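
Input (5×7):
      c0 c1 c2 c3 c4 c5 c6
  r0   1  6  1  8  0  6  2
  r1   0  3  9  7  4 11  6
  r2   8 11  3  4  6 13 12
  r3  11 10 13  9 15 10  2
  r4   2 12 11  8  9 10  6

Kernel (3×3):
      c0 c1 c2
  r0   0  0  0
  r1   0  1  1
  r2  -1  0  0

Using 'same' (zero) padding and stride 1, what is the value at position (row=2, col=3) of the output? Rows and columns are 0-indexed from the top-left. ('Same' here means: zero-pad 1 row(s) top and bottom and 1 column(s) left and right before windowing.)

-3

The receptive field on the zero-padded input at this output position is [9 7 4 / 3 4 6 / 13 9 15]. Elementwise product with the kernel and sum: 4·1 + 6·1 + 13·-1.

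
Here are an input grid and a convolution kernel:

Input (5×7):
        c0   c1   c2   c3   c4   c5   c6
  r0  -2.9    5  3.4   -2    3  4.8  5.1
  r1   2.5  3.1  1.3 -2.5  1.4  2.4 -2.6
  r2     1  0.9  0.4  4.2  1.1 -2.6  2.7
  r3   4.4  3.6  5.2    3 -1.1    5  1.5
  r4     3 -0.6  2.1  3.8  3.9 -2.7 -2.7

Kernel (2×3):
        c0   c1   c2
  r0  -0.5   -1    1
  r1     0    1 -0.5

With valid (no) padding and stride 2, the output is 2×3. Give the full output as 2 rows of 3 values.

2.3 0.1 2.5
0 0.25 9

Output[0,0]: The receptive field on the input at this output position is [-2.9 5 3.4 / 2.5 3.1 1.3]. Elementwise product with the kernel and sum: -2.9·-0.5 + 5·-1 + 3.4·1 + 3.1·1 + 1.3·-0.5.
Output[0,1]: The receptive field on the input at this output position is [3.4 -2 3 / 1.3 -2.5 1.4]. Elementwise product with the kernel and sum: 3.4·-0.5 + -2·-1 + 3·1 + -2.5·1 + 1.4·-0.5.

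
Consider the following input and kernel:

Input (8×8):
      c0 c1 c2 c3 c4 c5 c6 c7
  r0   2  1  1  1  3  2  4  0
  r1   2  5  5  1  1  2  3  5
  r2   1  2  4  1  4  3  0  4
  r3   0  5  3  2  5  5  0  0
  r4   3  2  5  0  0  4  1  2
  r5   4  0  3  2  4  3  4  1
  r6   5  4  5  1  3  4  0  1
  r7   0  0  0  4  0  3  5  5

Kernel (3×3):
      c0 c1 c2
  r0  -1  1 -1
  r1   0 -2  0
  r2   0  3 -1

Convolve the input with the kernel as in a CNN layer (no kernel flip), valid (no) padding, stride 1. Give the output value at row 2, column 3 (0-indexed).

The receptive field on the input at this output position is [1 4 3 / 2 5 5 / 0 0 4]. Elementwise product with the kernel and sum: 1·-1 + 4·1 + 3·-1 + 5·-2 + 0·3 + 4·-1.

-14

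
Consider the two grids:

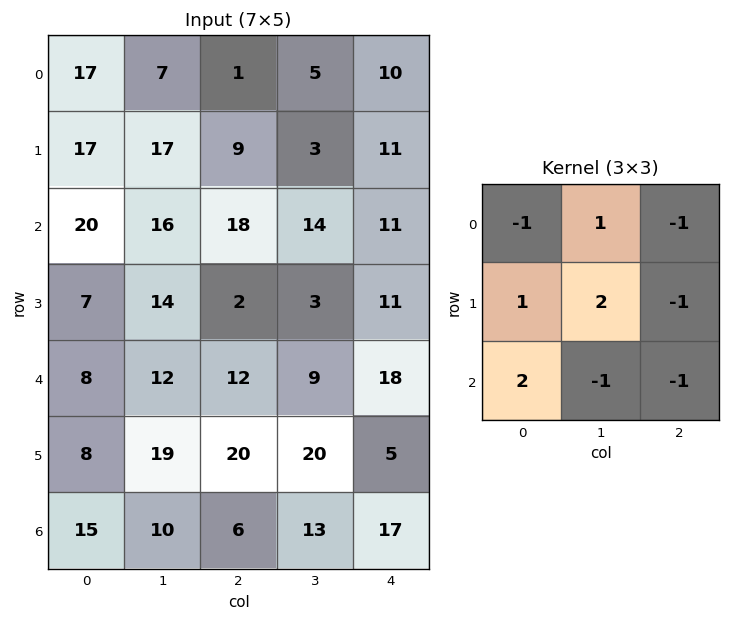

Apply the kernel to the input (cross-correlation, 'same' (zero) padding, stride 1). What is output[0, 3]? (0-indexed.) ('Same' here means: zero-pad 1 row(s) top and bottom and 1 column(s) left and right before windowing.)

5

The receptive field on the zero-padded input at this output position is [0 0 0 / 1 5 10 / 9 3 11]. Elementwise product with the kernel and sum: 0·-1 + 0·1 + 0·-1 + 1·1 + 5·2 + 10·-1 + 9·2 + 3·-1 + 11·-1.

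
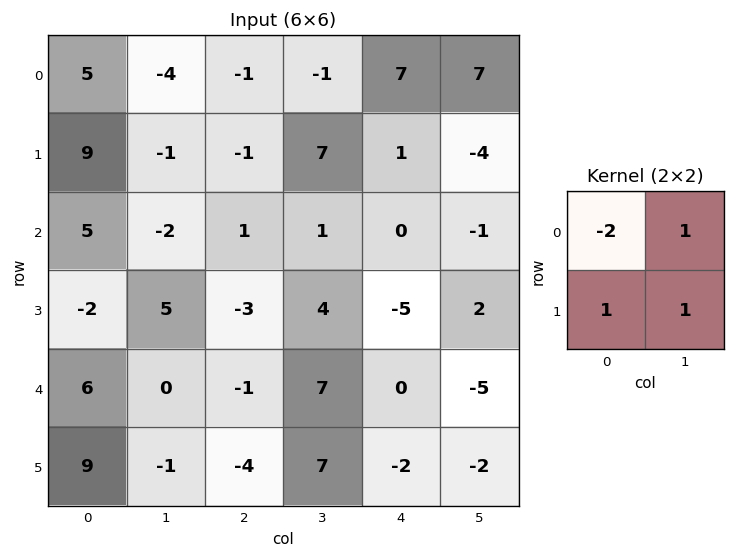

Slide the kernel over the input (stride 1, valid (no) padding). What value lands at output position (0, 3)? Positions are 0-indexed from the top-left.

The receptive field on the input at this output position is [-1 7 / 7 1]. Elementwise product with the kernel and sum: -1·-2 + 7·1 + 7·1 + 1·1.

17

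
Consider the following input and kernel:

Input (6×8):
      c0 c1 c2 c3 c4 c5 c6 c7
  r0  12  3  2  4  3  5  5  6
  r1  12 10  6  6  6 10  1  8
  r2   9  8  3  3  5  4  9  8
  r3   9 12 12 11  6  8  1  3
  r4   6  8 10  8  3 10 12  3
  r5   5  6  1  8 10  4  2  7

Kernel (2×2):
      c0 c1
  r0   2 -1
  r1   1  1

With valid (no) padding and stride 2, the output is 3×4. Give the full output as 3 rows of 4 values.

43 12 17 13
31 26 20 14
15 21 10 30

Output[0,0]: The receptive field on the input at this output position is [12 3 / 12 10]. Elementwise product with the kernel and sum: 12·2 + 3·-1 + 12·1 + 10·1.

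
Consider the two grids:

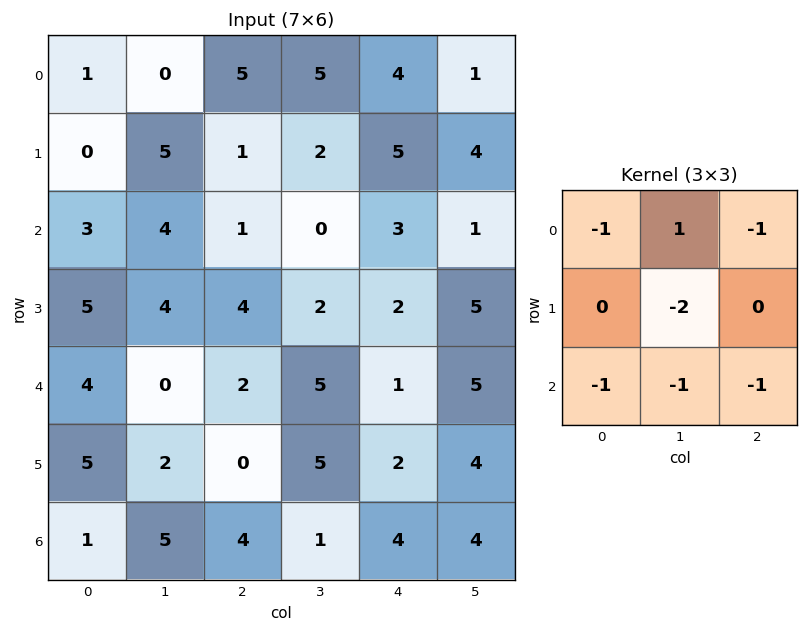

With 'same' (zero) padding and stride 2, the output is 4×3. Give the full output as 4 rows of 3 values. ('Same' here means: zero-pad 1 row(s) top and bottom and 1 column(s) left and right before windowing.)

Output[0,0]: The receptive field on the zero-padded input at this output position is [0 0 0 / 0 1 0 / 0 0 5]. Elementwise product with the kernel and sum: 0·-1 + 0·1 + 0·-1 + 1·-2 + 0·-1 + 0·-1 + 5·-1.
Output[0,1]: The receptive field on the zero-padded input at this output position is [0 0 0 / 0 5 5 / 5 1 2]. Elementwise product with the kernel and sum: 0·-1 + 0·1 + 0·-1 + 5·-2 + 5·-1 + 1·-1 + 2·-1.

-7 -18 -19
-20 -18 -16
-14 -13 -18
1 -15 -15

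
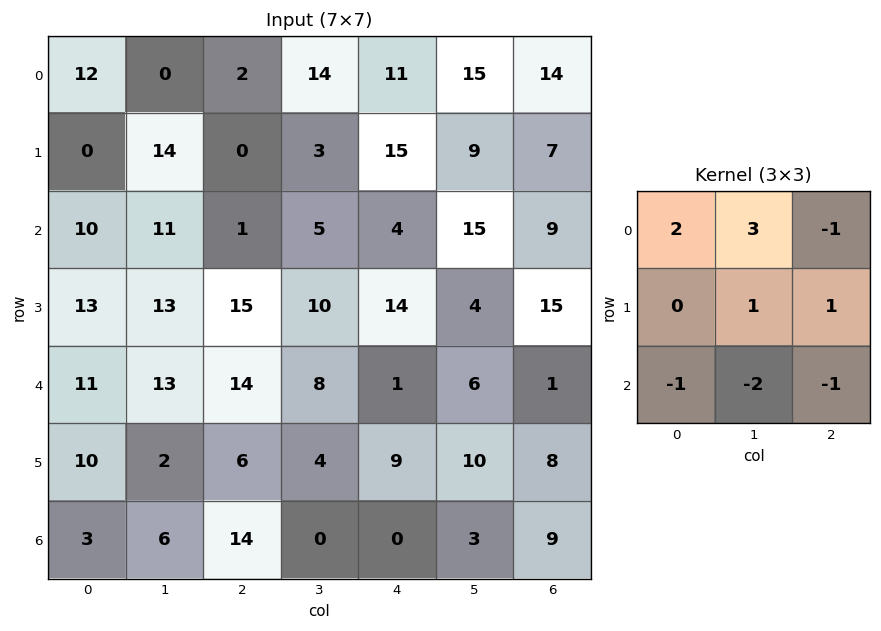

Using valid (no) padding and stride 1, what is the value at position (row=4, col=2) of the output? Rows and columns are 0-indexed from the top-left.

The receptive field on the input at this output position is [14 8 1 / 6 4 9 / 14 0 0]. Elementwise product with the kernel and sum: 14·2 + 8·3 + 1·-1 + 4·1 + 9·1 + 14·-1 + 0·-2 + 0·-1.

50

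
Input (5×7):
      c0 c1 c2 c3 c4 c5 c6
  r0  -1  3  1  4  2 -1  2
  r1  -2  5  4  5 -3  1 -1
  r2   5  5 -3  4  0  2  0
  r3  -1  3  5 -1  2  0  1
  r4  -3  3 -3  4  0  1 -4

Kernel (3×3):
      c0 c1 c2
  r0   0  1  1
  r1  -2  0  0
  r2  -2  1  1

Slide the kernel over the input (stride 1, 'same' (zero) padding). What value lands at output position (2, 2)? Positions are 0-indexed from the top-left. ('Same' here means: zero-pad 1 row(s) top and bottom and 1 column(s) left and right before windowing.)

-3

The receptive field on the zero-padded input at this output position is [5 4 5 / 5 -3 4 / 3 5 -1]. Elementwise product with the kernel and sum: 4·1 + 5·1 + 5·-2 + 3·-2 + 5·1 + -1·1.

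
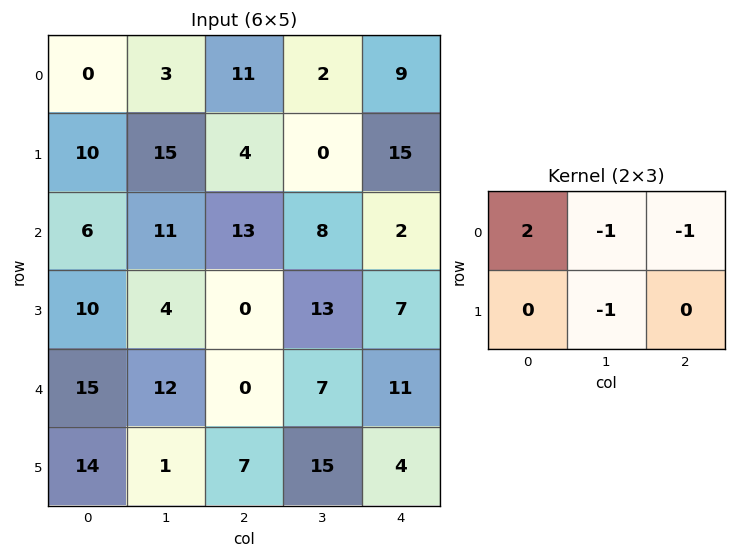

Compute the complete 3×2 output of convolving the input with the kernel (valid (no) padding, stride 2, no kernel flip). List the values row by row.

-29 11
-16 3
17 -33

Output[0,0]: The receptive field on the input at this output position is [0 3 11 / 10 15 4]. Elementwise product with the kernel and sum: 0·2 + 3·-1 + 11·-1 + 15·-1.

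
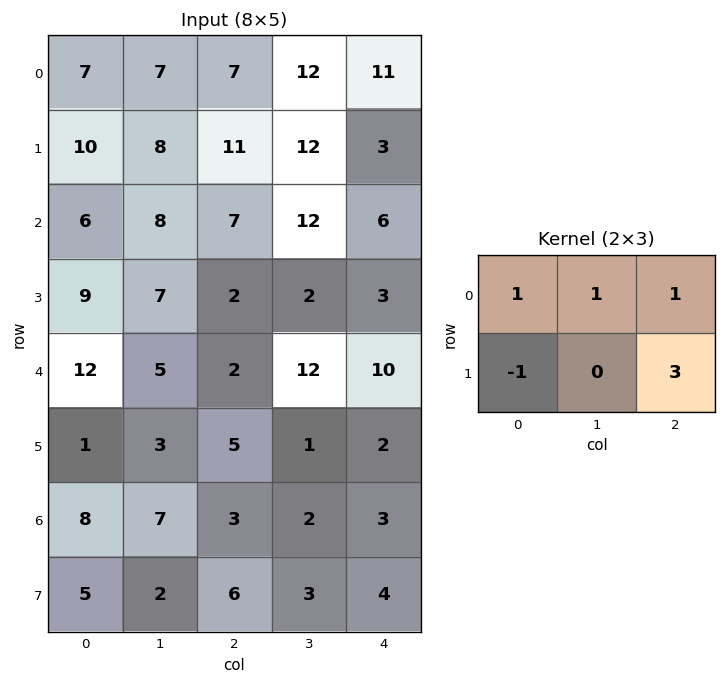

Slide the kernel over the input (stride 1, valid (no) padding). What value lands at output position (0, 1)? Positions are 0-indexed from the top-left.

54

The receptive field on the input at this output position is [7 7 12 / 8 11 12]. Elementwise product with the kernel and sum: 7·1 + 7·1 + 12·1 + 8·-1 + 12·3.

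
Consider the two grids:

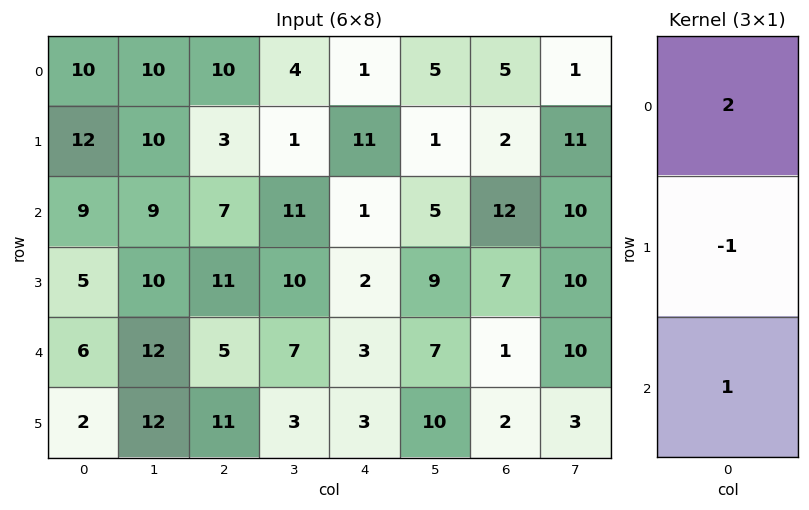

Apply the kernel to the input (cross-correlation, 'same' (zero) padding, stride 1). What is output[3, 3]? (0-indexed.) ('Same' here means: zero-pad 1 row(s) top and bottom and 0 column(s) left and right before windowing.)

The receptive field on the zero-padded input at this output position is [11 / 10 / 7]. Elementwise product with the kernel and sum: 11·2 + 10·-1 + 7·1.

19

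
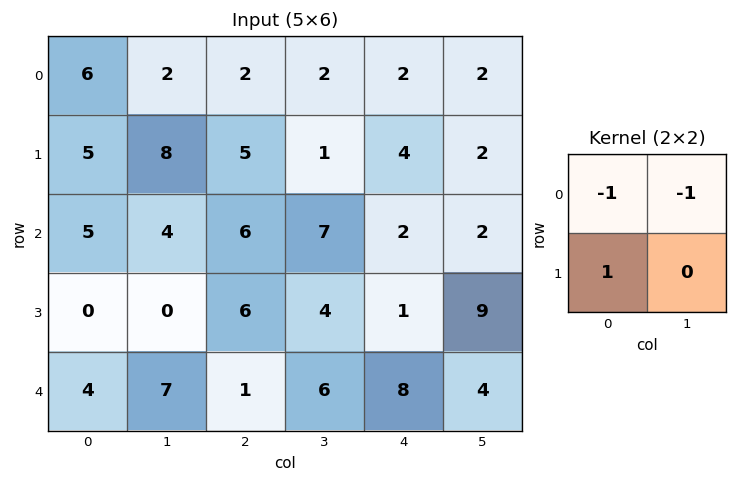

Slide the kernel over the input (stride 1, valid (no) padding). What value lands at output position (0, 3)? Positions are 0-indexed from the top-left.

-3

The receptive field on the input at this output position is [2 2 / 1 4]. Elementwise product with the kernel and sum: 2·-1 + 2·-1 + 1·1.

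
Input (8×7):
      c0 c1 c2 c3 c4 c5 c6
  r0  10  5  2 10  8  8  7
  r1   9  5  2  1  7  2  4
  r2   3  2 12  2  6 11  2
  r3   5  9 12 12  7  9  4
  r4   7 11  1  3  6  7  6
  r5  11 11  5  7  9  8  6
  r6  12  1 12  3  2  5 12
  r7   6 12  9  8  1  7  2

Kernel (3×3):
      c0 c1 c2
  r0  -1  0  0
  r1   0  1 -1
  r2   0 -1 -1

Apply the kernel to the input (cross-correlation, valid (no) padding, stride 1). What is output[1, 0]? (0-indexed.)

-40

The receptive field on the input at this output position is [9 5 2 / 3 2 12 / 5 9 12]. Elementwise product with the kernel and sum: 9·-1 + 2·1 + 12·-1 + 9·-1 + 12·-1.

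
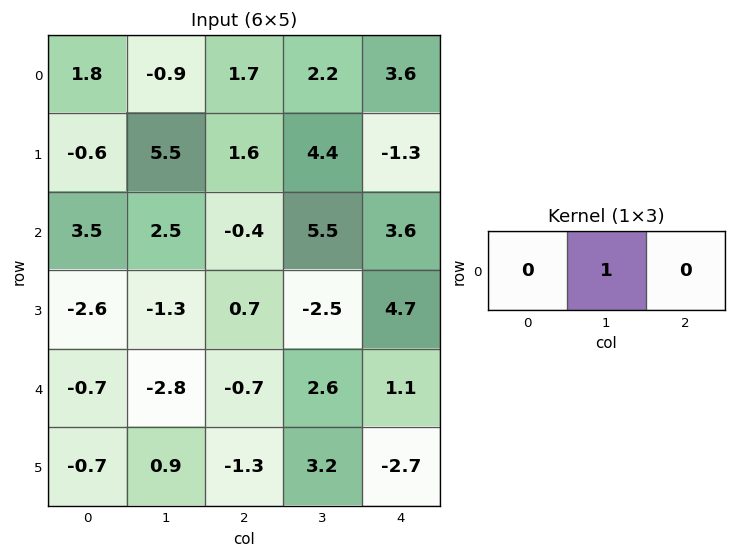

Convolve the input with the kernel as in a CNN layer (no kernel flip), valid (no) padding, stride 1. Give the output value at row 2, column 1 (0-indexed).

-0.4

The receptive field on the input at this output position is [2.5 -0.4 5.5]. Elementwise product with the kernel and sum: -0.4·1.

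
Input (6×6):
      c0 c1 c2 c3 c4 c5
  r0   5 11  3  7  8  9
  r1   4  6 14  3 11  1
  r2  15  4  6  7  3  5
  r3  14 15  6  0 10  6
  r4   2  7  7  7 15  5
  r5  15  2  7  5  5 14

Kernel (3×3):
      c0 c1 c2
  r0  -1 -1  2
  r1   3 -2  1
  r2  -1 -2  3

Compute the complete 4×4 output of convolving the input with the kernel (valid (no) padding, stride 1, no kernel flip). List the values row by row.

Output[0,0]: The receptive field on the input at this output position is [5 11 3 / 4 6 14 / 15 4 6]. Elementwise product with the kernel and sum: 5·-1 + 11·-1 + 3·2 + 4·3 + 6·-2 + 14·1 + 15·-1 + 4·-2 + 6·3.

-1 -2 42 -7
35 -34 36 6
16 37 45 -36
-16 -8 34 25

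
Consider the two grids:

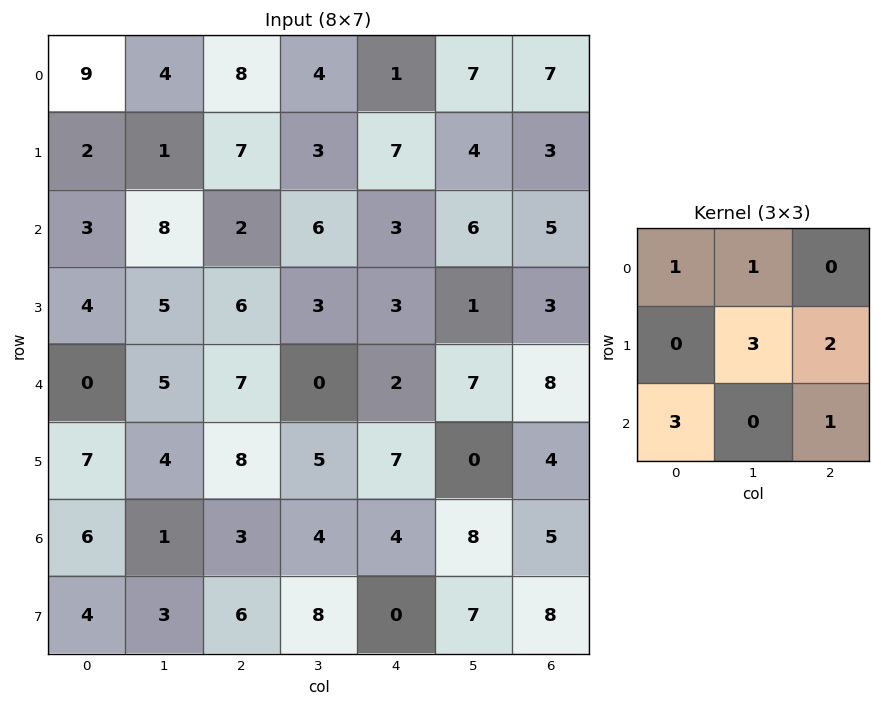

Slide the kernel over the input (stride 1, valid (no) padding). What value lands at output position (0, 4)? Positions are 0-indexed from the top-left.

The receptive field on the input at this output position is [1 7 7 / 7 4 3 / 3 6 5]. Elementwise product with the kernel and sum: 1·1 + 7·1 + 4·3 + 3·2 + 3·3 + 5·1.

40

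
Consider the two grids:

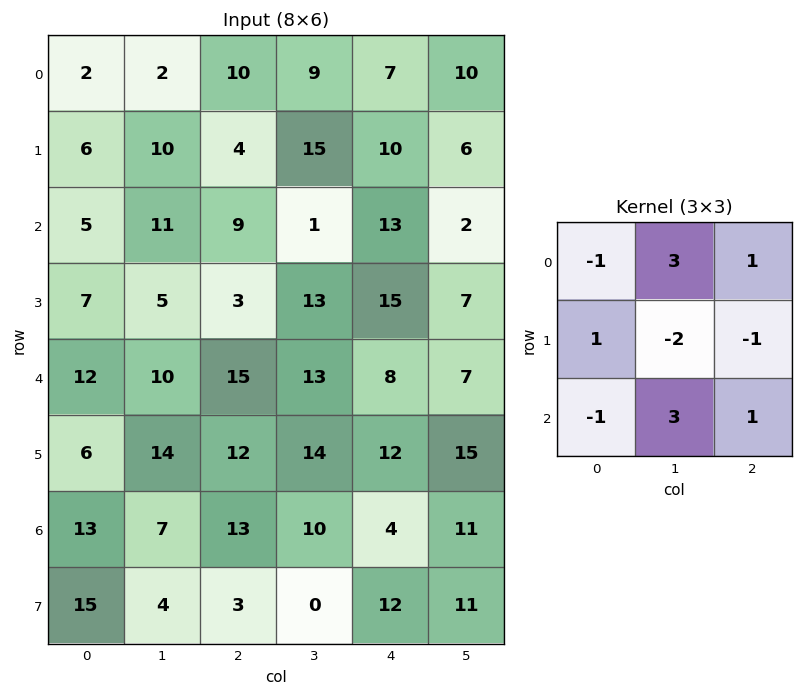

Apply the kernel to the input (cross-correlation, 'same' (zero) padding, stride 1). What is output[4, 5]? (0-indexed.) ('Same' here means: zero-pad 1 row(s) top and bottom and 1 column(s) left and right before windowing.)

33

The receptive field on the zero-padded input at this output position is [15 7 0 / 8 7 0 / 12 15 0]. Elementwise product with the kernel and sum: 15·-1 + 7·3 + 0·1 + 8·1 + 7·-2 + 0·-1 + 12·-1 + 15·3 + 0·1.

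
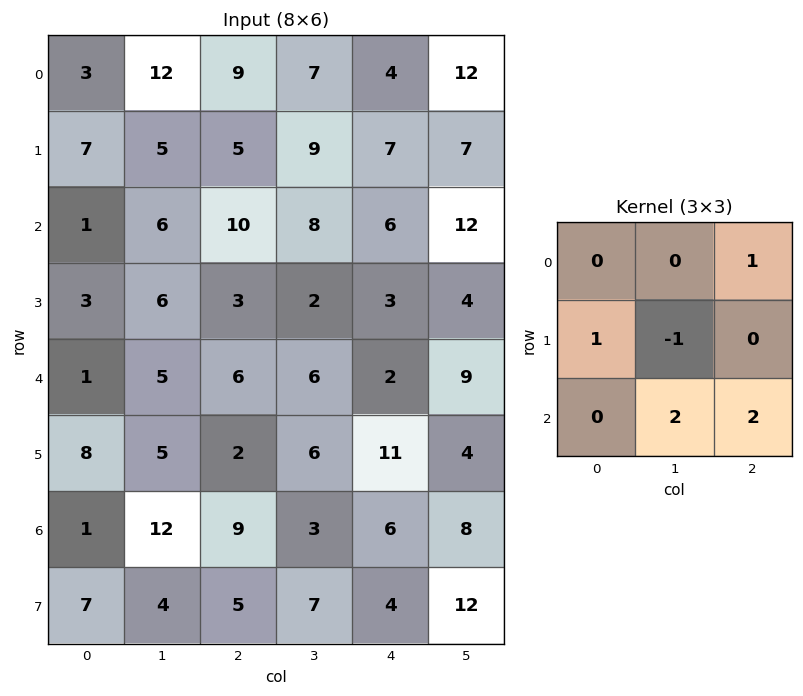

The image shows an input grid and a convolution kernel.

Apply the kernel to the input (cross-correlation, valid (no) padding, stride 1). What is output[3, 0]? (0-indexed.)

13

The receptive field on the input at this output position is [3 6 3 / 1 5 6 / 8 5 2]. Elementwise product with the kernel and sum: 3·1 + 1·1 + 5·-1 + 5·2 + 2·2.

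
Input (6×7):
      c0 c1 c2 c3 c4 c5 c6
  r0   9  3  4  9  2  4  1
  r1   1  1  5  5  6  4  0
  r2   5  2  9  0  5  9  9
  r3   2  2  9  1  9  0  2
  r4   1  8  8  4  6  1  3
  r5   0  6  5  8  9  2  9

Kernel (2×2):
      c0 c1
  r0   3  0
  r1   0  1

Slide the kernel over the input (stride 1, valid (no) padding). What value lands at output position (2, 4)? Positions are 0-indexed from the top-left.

15

The receptive field on the input at this output position is [5 9 / 9 0]. Elementwise product with the kernel and sum: 5·3 + 0·1.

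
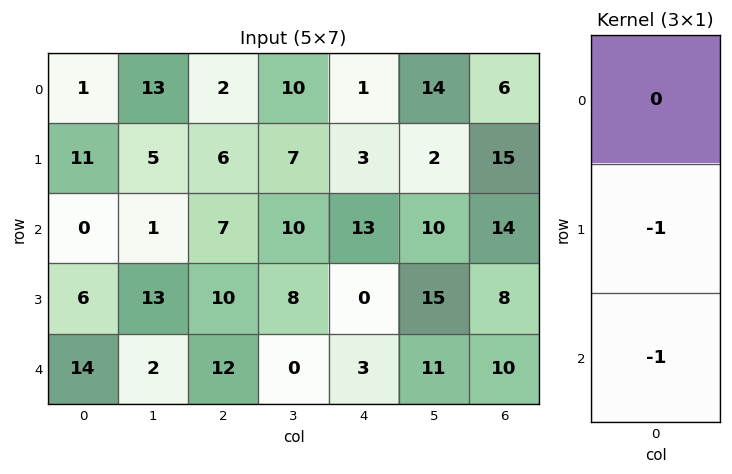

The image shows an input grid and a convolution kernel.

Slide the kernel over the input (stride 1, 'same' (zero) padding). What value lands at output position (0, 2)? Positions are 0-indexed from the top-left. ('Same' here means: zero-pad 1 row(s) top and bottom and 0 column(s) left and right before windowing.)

The receptive field on the zero-padded input at this output position is [0 / 2 / 6]. Elementwise product with the kernel and sum: 2·-1 + 6·-1.

-8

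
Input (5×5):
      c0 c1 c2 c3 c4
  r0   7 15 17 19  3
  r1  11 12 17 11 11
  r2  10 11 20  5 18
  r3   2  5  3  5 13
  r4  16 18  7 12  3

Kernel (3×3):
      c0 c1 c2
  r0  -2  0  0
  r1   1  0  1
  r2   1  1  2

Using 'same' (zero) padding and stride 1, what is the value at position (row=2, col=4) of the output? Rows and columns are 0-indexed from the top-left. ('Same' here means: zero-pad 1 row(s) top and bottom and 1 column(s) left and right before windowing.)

The receptive field on the zero-padded input at this output position is [11 11 0 / 5 18 0 / 5 13 0]. Elementwise product with the kernel and sum: 11·-2 + 5·1 + 0·1 + 5·1 + 13·1 + 0·2.

1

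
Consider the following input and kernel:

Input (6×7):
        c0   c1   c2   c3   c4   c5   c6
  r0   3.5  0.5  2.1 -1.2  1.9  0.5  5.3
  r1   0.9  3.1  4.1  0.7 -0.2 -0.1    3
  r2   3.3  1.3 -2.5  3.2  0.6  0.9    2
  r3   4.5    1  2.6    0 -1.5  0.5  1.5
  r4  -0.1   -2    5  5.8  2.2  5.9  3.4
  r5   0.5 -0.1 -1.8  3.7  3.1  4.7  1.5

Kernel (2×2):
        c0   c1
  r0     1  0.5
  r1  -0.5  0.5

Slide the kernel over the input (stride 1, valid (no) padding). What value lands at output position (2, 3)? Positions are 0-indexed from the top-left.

2.75

The receptive field on the input at this output position is [3.2 0.6 / 0 -1.5]. Elementwise product with the kernel and sum: 3.2·1 + 0.6·0.5 + 0·-0.5 + -1.5·0.5.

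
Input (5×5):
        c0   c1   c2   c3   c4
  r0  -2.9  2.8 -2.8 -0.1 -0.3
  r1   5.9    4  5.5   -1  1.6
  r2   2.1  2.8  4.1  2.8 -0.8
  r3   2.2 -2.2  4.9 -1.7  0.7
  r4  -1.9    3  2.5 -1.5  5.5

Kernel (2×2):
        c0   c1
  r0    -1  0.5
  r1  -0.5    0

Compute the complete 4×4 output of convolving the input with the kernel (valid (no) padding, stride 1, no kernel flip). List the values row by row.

Output[0,0]: The receptive field on the input at this output position is [-2.9 2.8 / 5.9 4]. Elementwise product with the kernel and sum: -2.9·-1 + 2.8·0.5 + 5.9·-0.5.

1.35 -6.2 0 0.45
-4.95 -2.65 -8.05 0.4
-1.8 0.35 -5.15 -2.35
-2.35 3.15 -7 2.8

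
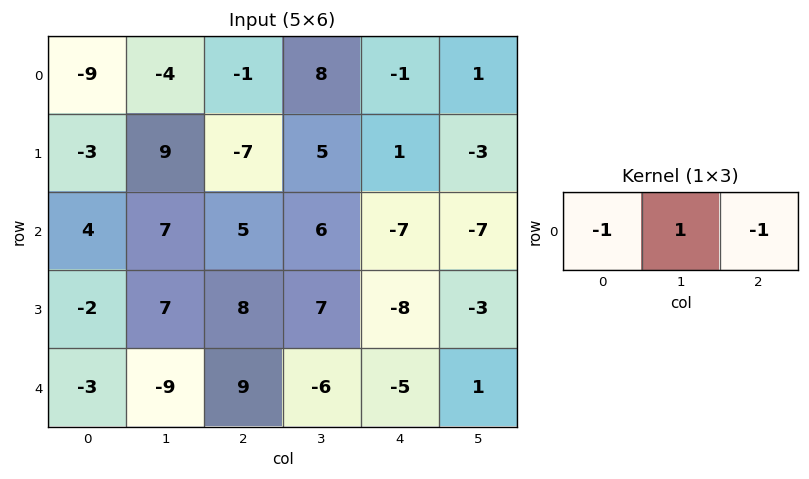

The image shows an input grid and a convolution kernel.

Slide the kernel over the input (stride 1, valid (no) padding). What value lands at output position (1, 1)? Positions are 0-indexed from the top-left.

The receptive field on the input at this output position is [9 -7 5]. Elementwise product with the kernel and sum: 9·-1 + -7·1 + 5·-1.

-21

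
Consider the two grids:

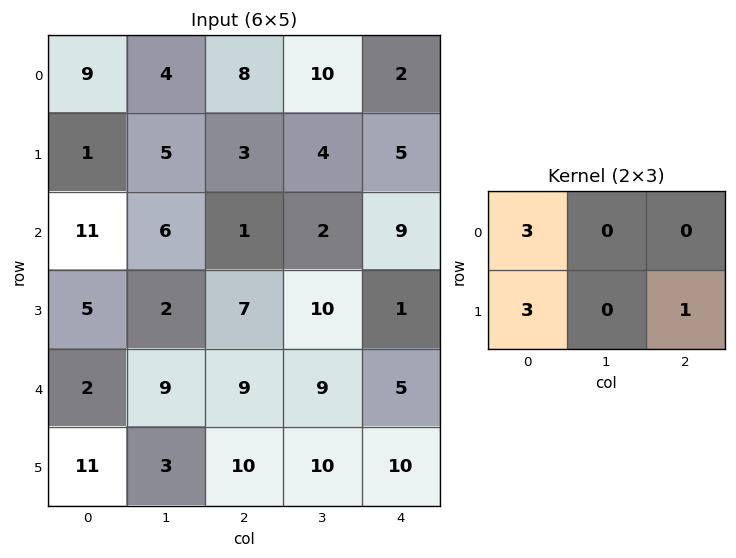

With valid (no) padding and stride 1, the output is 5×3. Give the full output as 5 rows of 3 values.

33 31 38
37 35 21
55 34 25
30 42 53
49 46 67

Output[0,0]: The receptive field on the input at this output position is [9 4 8 / 1 5 3]. Elementwise product with the kernel and sum: 9·3 + 1·3 + 3·1.
Output[0,1]: The receptive field on the input at this output position is [4 8 10 / 5 3 4]. Elementwise product with the kernel and sum: 4·3 + 5·3 + 4·1.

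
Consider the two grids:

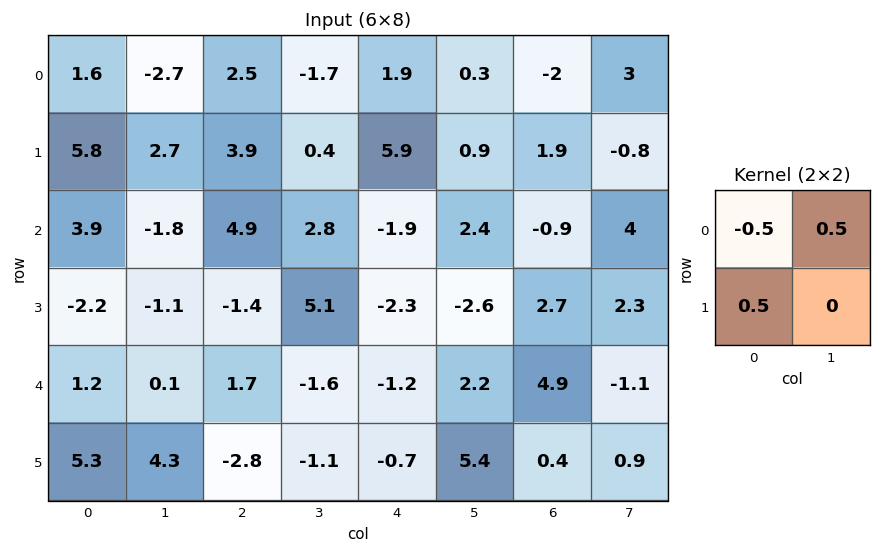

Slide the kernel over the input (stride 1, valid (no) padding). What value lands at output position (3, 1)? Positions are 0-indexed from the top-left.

-0.1

The receptive field on the input at this output position is [-1.1 -1.4 / 0.1 1.7]. Elementwise product with the kernel and sum: -1.1·-0.5 + -1.4·0.5 + 0.1·0.5.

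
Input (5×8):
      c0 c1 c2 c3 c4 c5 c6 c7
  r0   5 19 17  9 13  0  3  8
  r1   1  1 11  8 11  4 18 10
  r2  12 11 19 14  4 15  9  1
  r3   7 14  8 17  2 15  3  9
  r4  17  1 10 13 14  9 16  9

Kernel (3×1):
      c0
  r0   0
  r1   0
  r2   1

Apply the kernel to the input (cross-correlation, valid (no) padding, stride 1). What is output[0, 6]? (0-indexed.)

9

The receptive field on the input at this output position is [3 / 18 / 9]. Elementwise product with the kernel and sum: 9·1.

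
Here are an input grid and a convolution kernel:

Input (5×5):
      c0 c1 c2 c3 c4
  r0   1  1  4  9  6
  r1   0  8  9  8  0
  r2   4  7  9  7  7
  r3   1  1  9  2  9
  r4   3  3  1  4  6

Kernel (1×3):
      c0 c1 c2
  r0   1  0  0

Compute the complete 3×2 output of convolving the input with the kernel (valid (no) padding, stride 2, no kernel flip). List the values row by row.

Output[0,0]: The receptive field on the input at this output position is [1 1 4]. Elementwise product with the kernel and sum: 1·1.
Output[0,1]: The receptive field on the input at this output position is [4 9 6]. Elementwise product with the kernel and sum: 4·1.

1 4
4 9
3 1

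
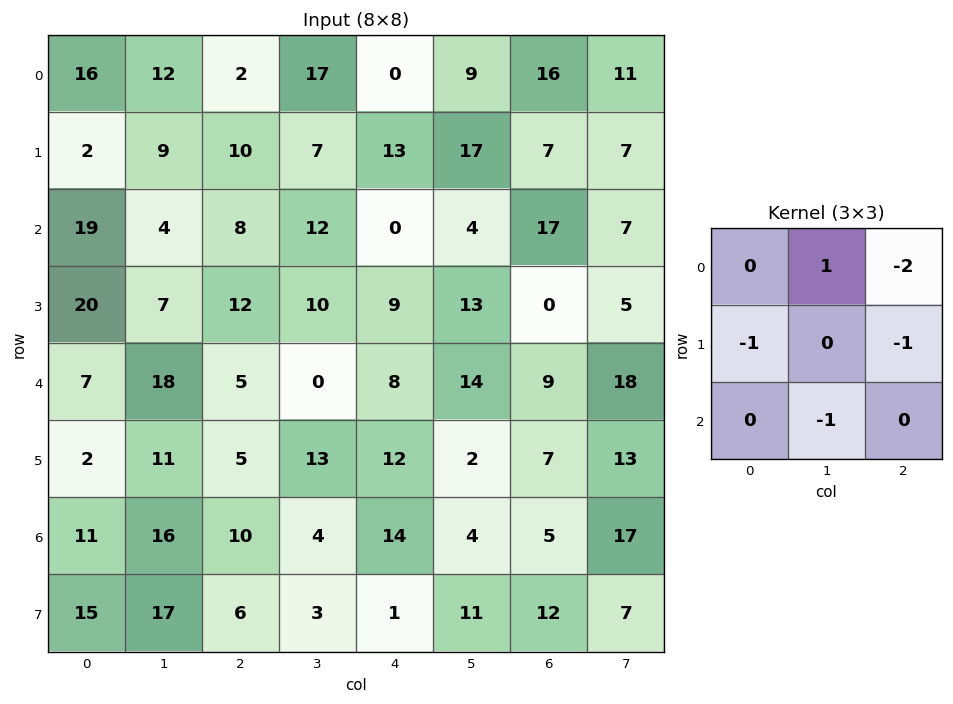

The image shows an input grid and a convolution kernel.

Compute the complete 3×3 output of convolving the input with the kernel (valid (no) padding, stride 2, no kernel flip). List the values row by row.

-8 -18 -47
-62 -9 -53
-15 -37 -27

Output[0,0]: The receptive field on the input at this output position is [16 12 2 / 2 9 10 / 19 4 8]. Elementwise product with the kernel and sum: 12·1 + 2·-2 + 2·-1 + 10·-1 + 4·-1.
Output[0,1]: The receptive field on the input at this output position is [2 17 0 / 10 7 13 / 8 12 0]. Elementwise product with the kernel and sum: 17·1 + 0·-2 + 10·-1 + 13·-1 + 12·-1.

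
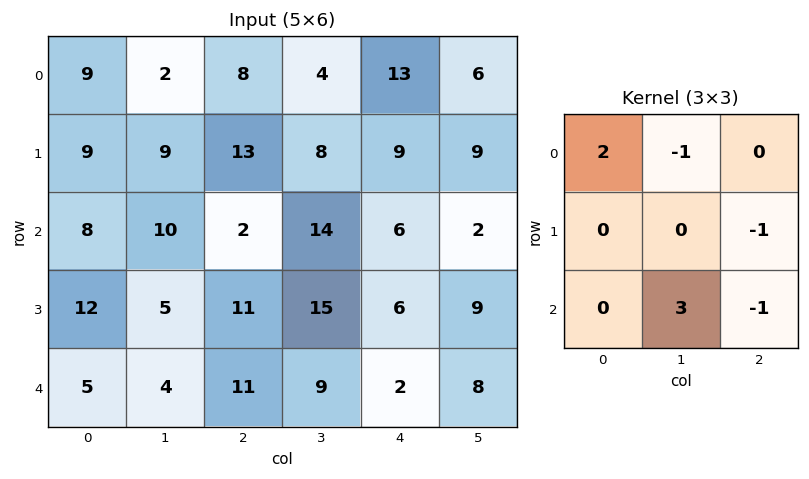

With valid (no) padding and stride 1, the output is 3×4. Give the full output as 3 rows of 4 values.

Output[0,0]: The receptive field on the input at this output position is [9 2 8 / 9 9 13 / 8 10 2]. Elementwise product with the kernel and sum: 9·2 + 2·-1 + 13·-1 + 10·3 + 2·-1.
Output[0,1]: The receptive field on the input at this output position is [2 8 4 / 9 13 8 / 10 2 14]. Elementwise product with the kernel and sum: 2·2 + 8·-1 + 8·-1 + 2·3 + 14·-1.

31 -20 39 2
11 9 51 14
-4 27 9 11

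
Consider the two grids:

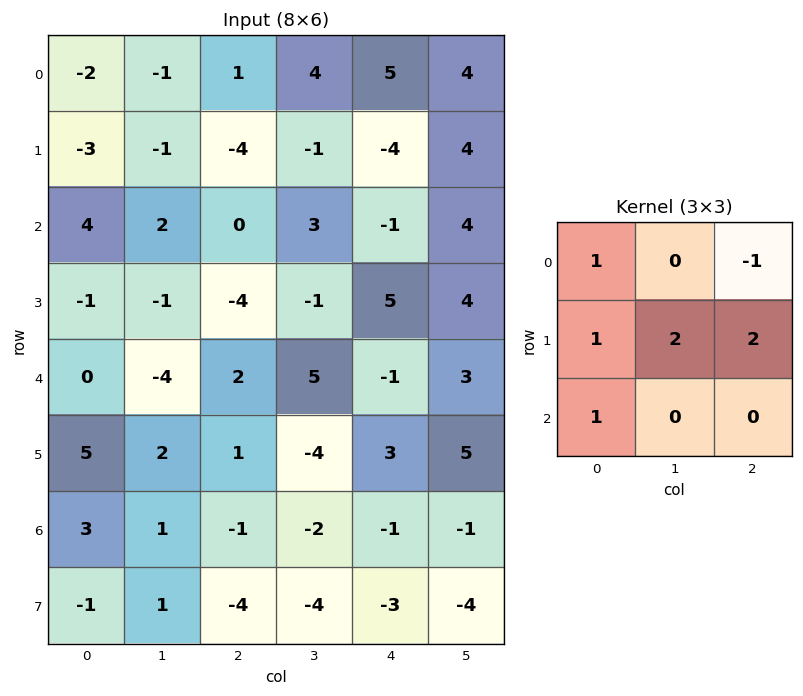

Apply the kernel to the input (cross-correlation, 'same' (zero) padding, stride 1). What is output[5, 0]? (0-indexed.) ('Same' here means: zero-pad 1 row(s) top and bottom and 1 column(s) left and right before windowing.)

18

The receptive field on the zero-padded input at this output position is [0 0 -4 / 0 5 2 / 0 3 1]. Elementwise product with the kernel and sum: 0·1 + -4·-1 + 0·1 + 5·2 + 2·2 + 0·1.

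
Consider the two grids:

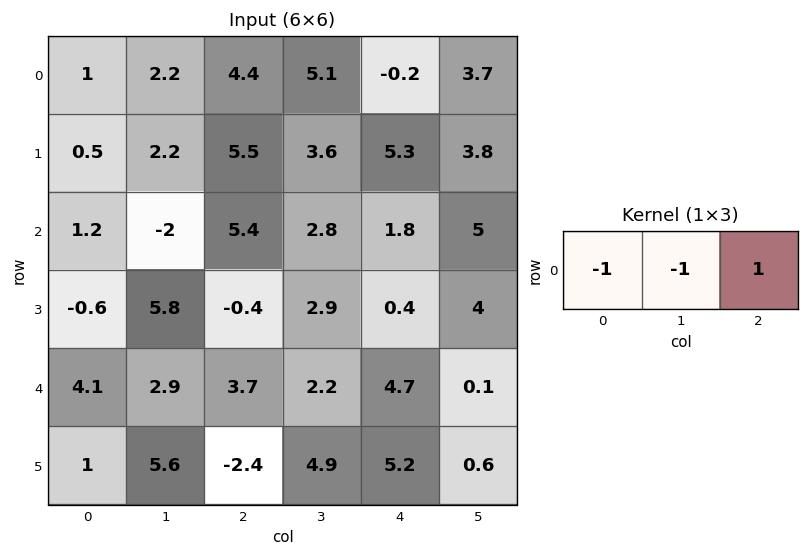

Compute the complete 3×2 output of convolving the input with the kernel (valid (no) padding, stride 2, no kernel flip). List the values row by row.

1.2 -9.7
6.2 -6.4
-3.3 -1.2

Output[0,0]: The receptive field on the input at this output position is [1 2.2 4.4]. Elementwise product with the kernel and sum: 1·-1 + 2.2·-1 + 4.4·1.
Output[0,1]: The receptive field on the input at this output position is [4.4 5.1 -0.2]. Elementwise product with the kernel and sum: 4.4·-1 + 5.1·-1 + -0.2·1.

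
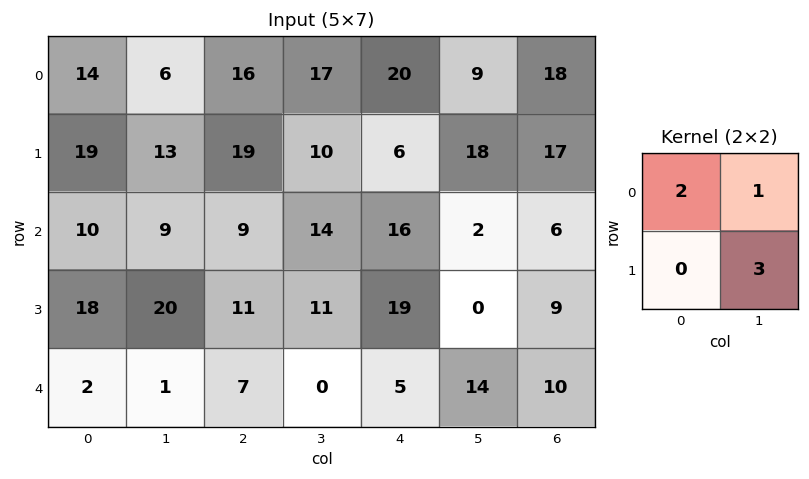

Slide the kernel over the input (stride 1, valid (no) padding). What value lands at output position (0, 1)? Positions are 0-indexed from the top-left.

85

The receptive field on the input at this output position is [6 16 / 13 19]. Elementwise product with the kernel and sum: 6·2 + 16·1 + 19·3.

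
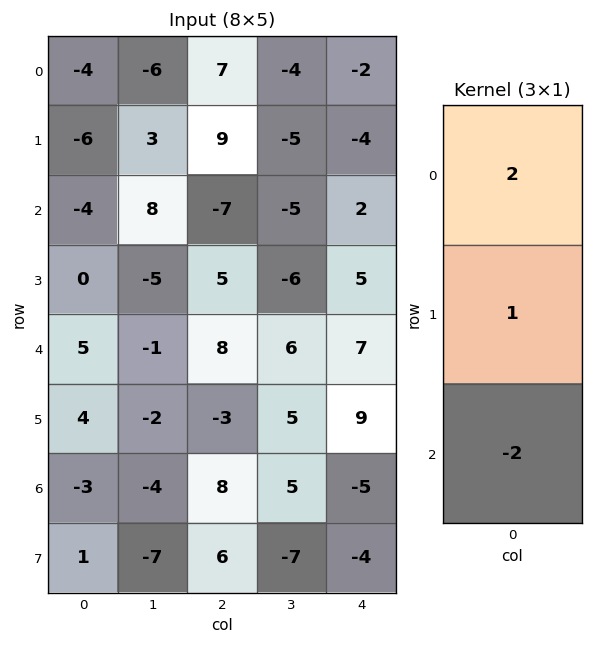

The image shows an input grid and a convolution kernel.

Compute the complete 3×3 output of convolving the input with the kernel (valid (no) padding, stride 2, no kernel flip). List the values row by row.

Output[0,0]: The receptive field on the input at this output position is [-4 / -6 / -4]. Elementwise product with the kernel and sum: -4·2 + -6·1 + -4·-2.
Output[0,1]: The receptive field on the input at this output position is [7 / 9 / -7]. Elementwise product with the kernel and sum: 7·2 + 9·1 + -7·-2.

-6 37 -12
-18 -25 -5
20 -3 33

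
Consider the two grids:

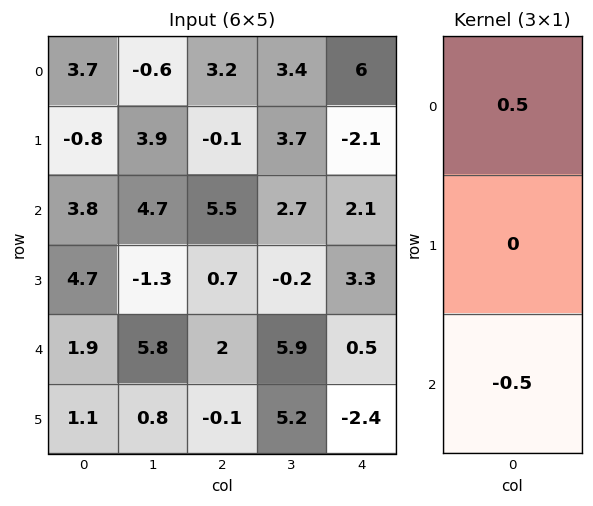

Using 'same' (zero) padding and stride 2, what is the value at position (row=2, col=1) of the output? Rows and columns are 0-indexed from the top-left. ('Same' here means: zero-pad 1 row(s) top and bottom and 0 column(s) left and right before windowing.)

The receptive field on the zero-padded input at this output position is [0.7 / 2 / -0.1]. Elementwise product with the kernel and sum: 0.7·0.5 + -0.1·-0.5.

0.4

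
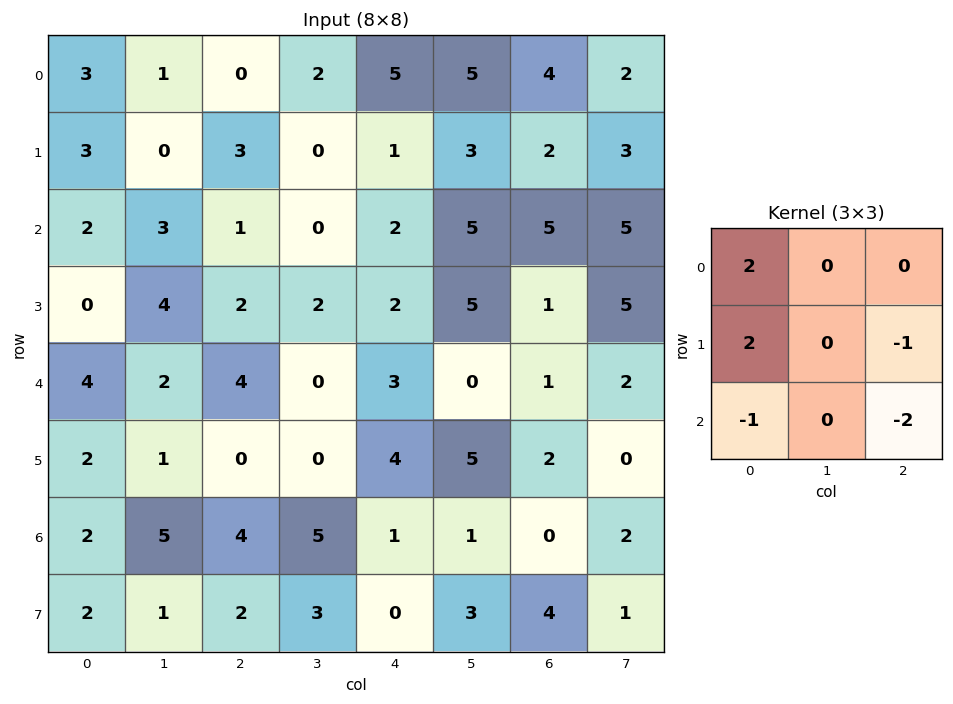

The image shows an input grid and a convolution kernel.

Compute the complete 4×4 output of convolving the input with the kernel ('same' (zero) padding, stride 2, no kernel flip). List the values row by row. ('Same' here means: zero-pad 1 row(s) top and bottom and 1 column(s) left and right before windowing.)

-1 0 -7 -1
-11 -2 -17 -4
-4 11 -6 3
-7 0 0 5

Output[0,0]: The receptive field on the zero-padded input at this output position is [0 0 0 / 0 3 1 / 0 3 0]. Elementwise product with the kernel and sum: 0·2 + 0·2 + 1·-1 + 0·-1 + 0·-2.
Output[0,1]: The receptive field on the zero-padded input at this output position is [0 0 0 / 1 0 2 / 0 3 0]. Elementwise product with the kernel and sum: 0·2 + 1·2 + 2·-1 + 0·-1 + 0·-2.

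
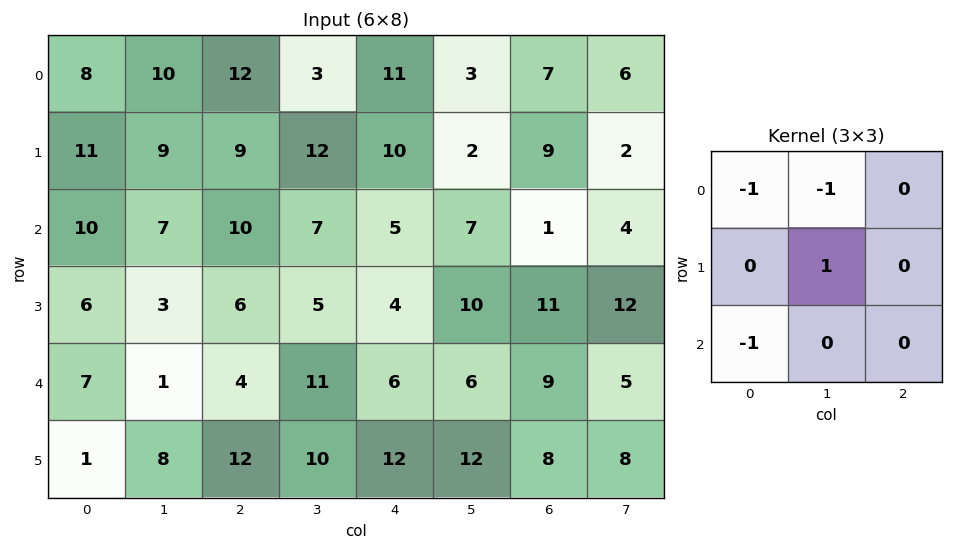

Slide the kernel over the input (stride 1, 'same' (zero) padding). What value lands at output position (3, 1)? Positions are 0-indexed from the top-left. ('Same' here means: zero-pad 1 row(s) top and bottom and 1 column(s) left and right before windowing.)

-21

The receptive field on the zero-padded input at this output position is [10 7 10 / 6 3 6 / 7 1 4]. Elementwise product with the kernel and sum: 10·-1 + 7·-1 + 3·1 + 7·-1.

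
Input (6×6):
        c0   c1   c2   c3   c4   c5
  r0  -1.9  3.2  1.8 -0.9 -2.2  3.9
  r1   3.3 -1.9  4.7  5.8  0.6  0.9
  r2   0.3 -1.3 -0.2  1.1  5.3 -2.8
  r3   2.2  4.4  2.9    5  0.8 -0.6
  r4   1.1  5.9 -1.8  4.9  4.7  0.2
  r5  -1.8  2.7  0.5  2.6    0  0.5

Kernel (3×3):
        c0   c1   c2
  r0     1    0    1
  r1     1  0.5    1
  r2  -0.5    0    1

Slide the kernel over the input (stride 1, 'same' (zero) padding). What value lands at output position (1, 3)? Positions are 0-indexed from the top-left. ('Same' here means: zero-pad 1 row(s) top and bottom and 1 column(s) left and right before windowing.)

13.2

The receptive field on the zero-padded input at this output position is [1.8 -0.9 -2.2 / 4.7 5.8 0.6 / -0.2 1.1 5.3]. Elementwise product with the kernel and sum: 1.8·1 + -2.2·1 + 4.7·1 + 5.8·0.5 + 0.6·1 + -0.2·-0.5 + 5.3·1.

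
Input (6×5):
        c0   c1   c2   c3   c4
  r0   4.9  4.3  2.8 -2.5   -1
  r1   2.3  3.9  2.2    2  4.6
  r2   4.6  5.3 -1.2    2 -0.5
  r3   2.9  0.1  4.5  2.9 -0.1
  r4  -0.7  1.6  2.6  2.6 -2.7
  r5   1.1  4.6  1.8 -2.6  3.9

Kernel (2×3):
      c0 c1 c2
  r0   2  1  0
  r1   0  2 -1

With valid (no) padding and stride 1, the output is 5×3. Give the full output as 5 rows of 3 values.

19.7 13.8 2.5
20.3 5.6 10.9
10.2 15.5 5.5
6.5 7.3 19.8
7.6 12 -1.3

Output[0,0]: The receptive field on the input at this output position is [4.9 4.3 2.8 / 2.3 3.9 2.2]. Elementwise product with the kernel and sum: 4.9·2 + 4.3·1 + 3.9·2 + 2.2·-1.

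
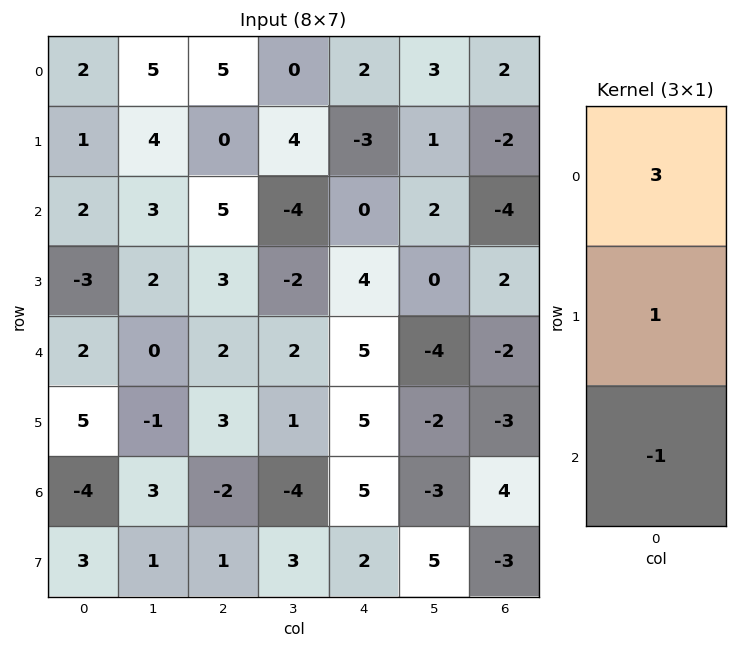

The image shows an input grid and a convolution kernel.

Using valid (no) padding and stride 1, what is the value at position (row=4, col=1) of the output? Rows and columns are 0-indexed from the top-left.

The receptive field on the input at this output position is [0 / -1 / 3]. Elementwise product with the kernel and sum: 0·3 + -1·1 + 3·-1.

-4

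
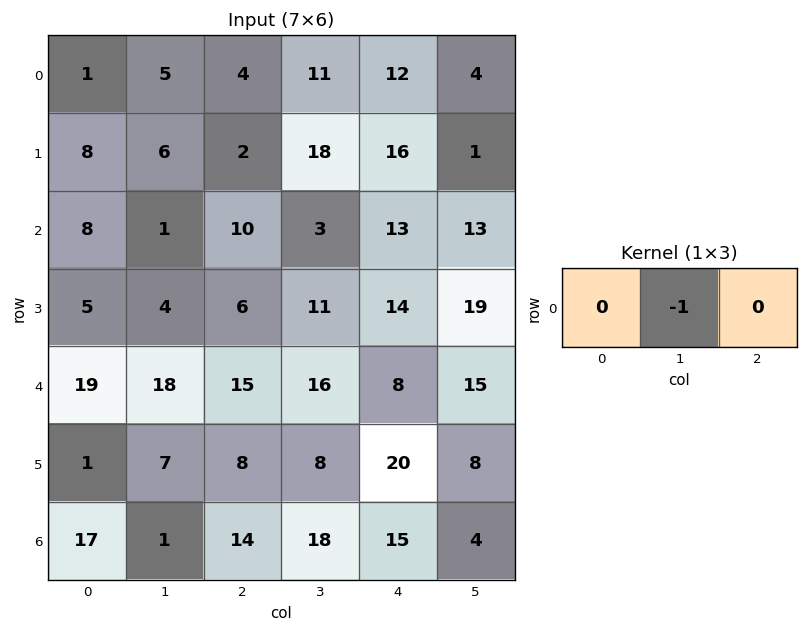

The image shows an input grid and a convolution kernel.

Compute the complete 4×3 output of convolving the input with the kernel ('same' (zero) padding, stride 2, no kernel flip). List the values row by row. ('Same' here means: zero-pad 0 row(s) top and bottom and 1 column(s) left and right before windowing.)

-1 -4 -12
-8 -10 -13
-19 -15 -8
-17 -14 -15

Output[0,0]: The receptive field on the zero-padded input at this output position is [0 1 5]. Elementwise product with the kernel and sum: 1·-1.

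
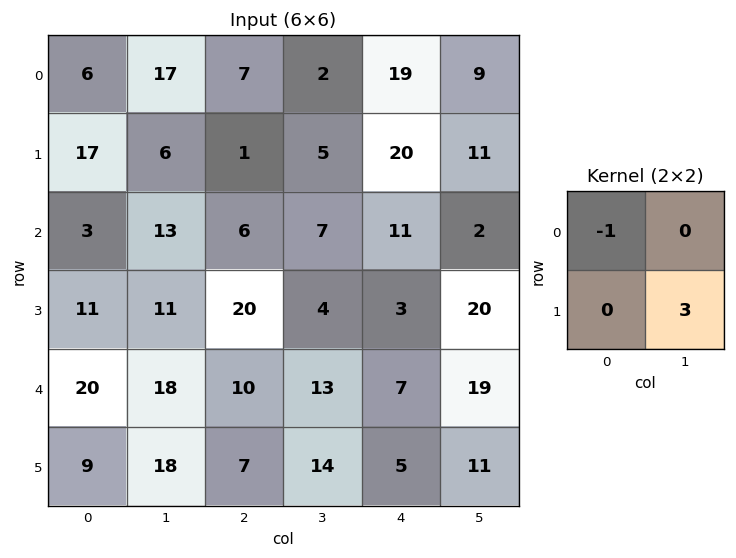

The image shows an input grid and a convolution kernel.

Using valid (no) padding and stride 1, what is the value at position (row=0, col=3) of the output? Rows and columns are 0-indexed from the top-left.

58

The receptive field on the input at this output position is [2 19 / 5 20]. Elementwise product with the kernel and sum: 2·-1 + 20·3.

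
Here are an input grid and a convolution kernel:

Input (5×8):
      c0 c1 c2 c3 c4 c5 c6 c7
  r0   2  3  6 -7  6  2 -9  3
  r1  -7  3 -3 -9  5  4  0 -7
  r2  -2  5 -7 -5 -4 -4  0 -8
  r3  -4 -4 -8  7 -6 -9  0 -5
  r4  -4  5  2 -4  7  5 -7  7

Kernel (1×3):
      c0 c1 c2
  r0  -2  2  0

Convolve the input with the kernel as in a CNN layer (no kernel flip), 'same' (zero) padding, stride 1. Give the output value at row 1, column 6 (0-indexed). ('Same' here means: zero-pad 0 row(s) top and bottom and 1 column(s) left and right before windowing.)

-8

The receptive field on the zero-padded input at this output position is [4 0 -7]. Elementwise product with the kernel and sum: 4·-2 + 0·2.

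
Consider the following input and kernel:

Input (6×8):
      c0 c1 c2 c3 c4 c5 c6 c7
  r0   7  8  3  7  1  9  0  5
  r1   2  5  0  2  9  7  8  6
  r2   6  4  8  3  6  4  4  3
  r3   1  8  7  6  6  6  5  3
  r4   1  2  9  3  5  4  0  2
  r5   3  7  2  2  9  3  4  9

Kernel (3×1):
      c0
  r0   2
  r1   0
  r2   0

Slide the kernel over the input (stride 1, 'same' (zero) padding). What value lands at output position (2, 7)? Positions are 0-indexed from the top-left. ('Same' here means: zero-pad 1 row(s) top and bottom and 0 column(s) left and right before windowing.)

12

The receptive field on the zero-padded input at this output position is [6 / 3 / 3]. Elementwise product with the kernel and sum: 6·2.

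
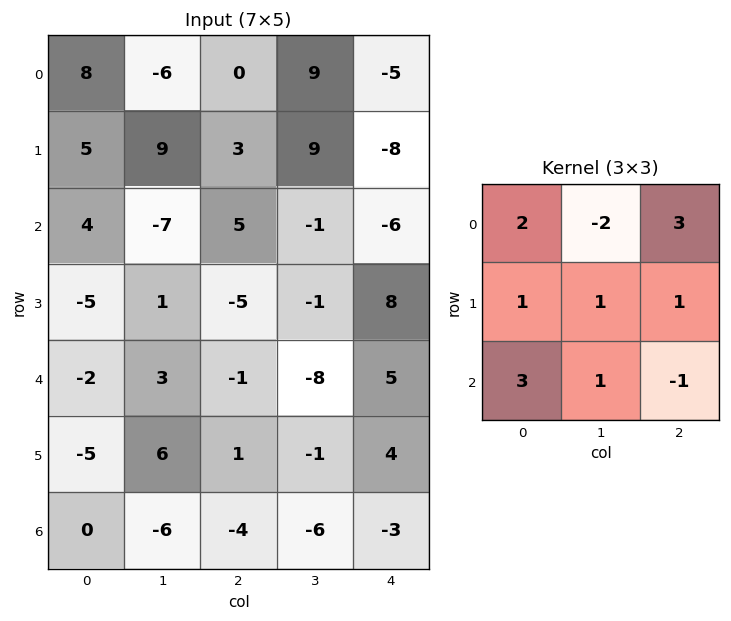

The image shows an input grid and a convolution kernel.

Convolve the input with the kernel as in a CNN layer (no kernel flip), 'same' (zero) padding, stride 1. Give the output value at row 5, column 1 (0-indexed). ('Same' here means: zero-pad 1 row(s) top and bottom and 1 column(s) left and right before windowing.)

-13

The receptive field on the zero-padded input at this output position is [-2 3 -1 / -5 6 1 / 0 -6 -4]. Elementwise product with the kernel and sum: -2·2 + 3·-2 + -1·3 + -5·1 + 6·1 + 1·1 + 0·3 + -6·1 + -4·-1.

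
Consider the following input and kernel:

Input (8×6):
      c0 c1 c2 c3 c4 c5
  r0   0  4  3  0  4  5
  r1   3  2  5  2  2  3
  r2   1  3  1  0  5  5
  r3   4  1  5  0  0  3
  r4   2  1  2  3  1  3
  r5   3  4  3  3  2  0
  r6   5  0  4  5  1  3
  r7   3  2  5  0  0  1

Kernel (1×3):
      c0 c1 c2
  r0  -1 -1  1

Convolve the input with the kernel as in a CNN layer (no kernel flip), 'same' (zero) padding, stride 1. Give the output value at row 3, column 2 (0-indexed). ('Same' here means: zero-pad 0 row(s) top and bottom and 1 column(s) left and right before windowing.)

-6

The receptive field on the zero-padded input at this output position is [1 5 0]. Elementwise product with the kernel and sum: 1·-1 + 5·-1 + 0·1.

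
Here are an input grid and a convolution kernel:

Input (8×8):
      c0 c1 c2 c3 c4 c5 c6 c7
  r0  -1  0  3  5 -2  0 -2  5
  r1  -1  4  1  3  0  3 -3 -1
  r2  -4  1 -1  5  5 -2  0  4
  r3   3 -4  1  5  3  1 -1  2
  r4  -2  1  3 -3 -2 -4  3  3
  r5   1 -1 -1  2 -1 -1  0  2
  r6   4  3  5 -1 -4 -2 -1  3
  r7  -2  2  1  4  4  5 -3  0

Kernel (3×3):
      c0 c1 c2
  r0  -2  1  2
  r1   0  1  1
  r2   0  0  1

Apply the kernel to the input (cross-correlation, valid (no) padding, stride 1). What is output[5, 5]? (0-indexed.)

The receptive field on the input at this output position is [-1 0 2 / -2 -1 3 / 5 -3 0]. Elementwise product with the kernel and sum: -1·-2 + 0·1 + 2·2 + -1·1 + 3·1 + 0·1.

8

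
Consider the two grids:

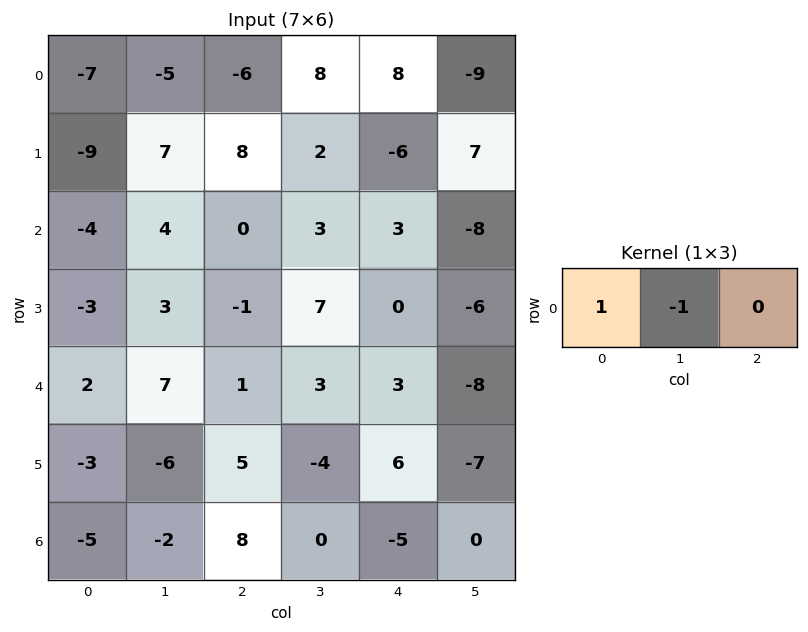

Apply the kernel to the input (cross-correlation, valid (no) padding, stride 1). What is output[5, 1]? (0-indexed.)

The receptive field on the input at this output position is [-6 5 -4]. Elementwise product with the kernel and sum: -6·1 + 5·-1.

-11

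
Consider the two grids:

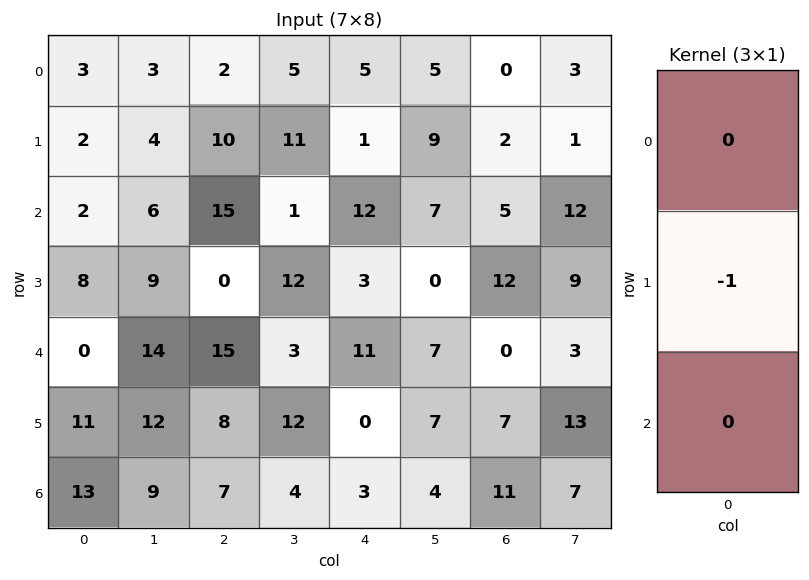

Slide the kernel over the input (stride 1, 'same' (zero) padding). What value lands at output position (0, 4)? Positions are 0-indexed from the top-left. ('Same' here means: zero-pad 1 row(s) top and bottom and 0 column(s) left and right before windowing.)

The receptive field on the zero-padded input at this output position is [0 / 5 / 1]. Elementwise product with the kernel and sum: 5·-1.

-5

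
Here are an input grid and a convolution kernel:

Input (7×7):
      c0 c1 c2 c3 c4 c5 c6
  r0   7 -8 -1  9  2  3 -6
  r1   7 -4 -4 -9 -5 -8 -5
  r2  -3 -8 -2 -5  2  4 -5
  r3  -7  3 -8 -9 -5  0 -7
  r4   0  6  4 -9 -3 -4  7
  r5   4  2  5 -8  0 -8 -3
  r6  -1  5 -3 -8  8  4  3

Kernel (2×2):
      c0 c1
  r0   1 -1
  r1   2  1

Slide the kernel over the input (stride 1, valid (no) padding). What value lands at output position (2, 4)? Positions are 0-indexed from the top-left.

-12

The receptive field on the input at this output position is [2 4 / -5 0]. Elementwise product with the kernel and sum: 2·1 + 4·-1 + -5·2 + 0·1.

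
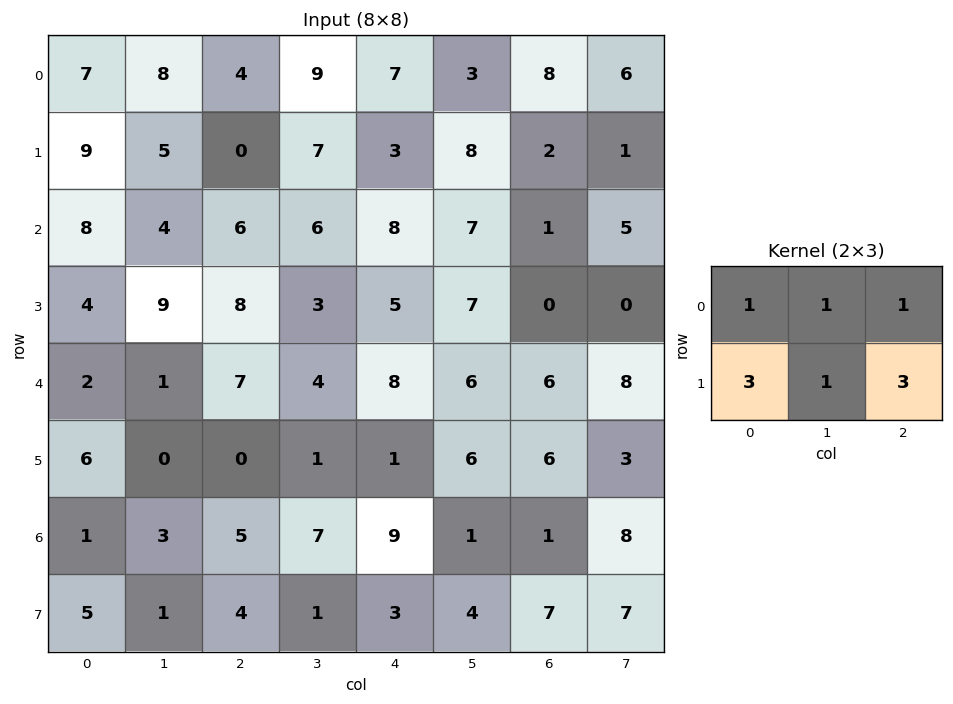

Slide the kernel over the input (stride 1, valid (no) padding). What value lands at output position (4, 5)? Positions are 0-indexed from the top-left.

The receptive field on the input at this output position is [6 6 8 / 6 6 3]. Elementwise product with the kernel and sum: 6·1 + 6·1 + 8·1 + 6·3 + 6·1 + 3·3.

53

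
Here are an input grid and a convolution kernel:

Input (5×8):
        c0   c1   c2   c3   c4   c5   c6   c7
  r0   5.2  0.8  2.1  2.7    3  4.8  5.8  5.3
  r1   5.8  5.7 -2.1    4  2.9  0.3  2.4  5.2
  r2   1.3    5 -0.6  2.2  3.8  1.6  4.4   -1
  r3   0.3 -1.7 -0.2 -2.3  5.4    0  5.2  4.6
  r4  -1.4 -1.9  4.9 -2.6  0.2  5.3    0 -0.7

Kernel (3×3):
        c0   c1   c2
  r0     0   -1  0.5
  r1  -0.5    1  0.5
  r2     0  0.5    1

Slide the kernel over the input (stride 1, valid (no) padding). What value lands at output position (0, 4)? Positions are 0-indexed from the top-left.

3.35

The receptive field on the input at this output position is [3 4.8 5.8 / 2.9 0.3 2.4 / 3.8 1.6 4.4]. Elementwise product with the kernel and sum: 4.8·-1 + 5.8·0.5 + 2.9·-0.5 + 0.3·1 + 2.4·0.5 + 1.6·0.5 + 4.4·1.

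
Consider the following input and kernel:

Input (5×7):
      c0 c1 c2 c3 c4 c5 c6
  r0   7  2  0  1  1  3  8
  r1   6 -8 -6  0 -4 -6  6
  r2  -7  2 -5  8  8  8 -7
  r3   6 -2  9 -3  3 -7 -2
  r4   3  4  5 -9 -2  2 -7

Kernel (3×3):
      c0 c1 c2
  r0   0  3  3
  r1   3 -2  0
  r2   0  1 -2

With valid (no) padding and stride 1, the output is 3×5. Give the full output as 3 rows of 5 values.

Output[0,0]: The receptive field on the input at this output position is [7 2 0 / 6 -8 -6 / -7 2 -5]. Elementwise product with the kernel and sum: 2·3 + 0·3 + 6·3 + -8·-2 + 2·1 + -5·-2.
Output[0,1]: The receptive field on the input at this output position is [2 0 1 / -8 -6 0 / 2 -5 8]. Elementwise product with the kernel and sum: 0·3 + 1·3 + -8·3 + -6·-2 + -5·1 + 8·-2.

52 -30 -20 12 55
-87 13 -52 -5 5
7 8 76 27 42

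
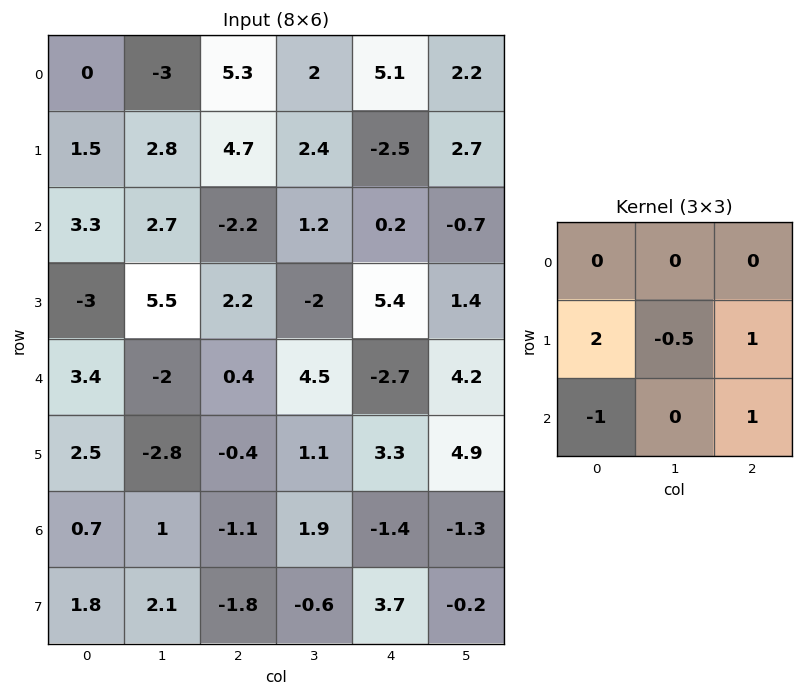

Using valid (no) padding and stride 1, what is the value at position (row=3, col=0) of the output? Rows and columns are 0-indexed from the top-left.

The receptive field on the input at this output position is [-3 5.5 2.2 / 3.4 -2 0.4 / 2.5 -2.8 -0.4]. Elementwise product with the kernel and sum: 3.4·2 + -2·-0.5 + 0.4·1 + 2.5·-1 + -0.4·1.

5.3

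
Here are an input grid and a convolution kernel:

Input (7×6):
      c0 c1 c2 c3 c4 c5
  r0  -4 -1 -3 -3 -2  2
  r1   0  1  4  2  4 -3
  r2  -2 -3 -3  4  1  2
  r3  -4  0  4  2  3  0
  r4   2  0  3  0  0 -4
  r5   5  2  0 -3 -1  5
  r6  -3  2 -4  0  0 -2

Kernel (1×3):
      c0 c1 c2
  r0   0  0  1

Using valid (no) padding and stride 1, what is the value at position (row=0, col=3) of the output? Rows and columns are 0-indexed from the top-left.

The receptive field on the input at this output position is [-3 -2 2]. Elementwise product with the kernel and sum: 2·1.

2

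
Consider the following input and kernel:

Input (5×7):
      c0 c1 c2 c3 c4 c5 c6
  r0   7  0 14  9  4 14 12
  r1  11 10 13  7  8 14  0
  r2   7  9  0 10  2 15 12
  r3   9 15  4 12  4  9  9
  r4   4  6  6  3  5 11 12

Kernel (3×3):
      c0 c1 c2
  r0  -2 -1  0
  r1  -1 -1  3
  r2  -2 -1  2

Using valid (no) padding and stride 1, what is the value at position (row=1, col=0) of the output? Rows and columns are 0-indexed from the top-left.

The receptive field on the input at this output position is [11 10 13 / 7 9 0 / 9 15 4]. Elementwise product with the kernel and sum: 11·-2 + 10·-1 + 7·-1 + 9·-1 + 0·3 + 9·-2 + 15·-1 + 4·2.

-73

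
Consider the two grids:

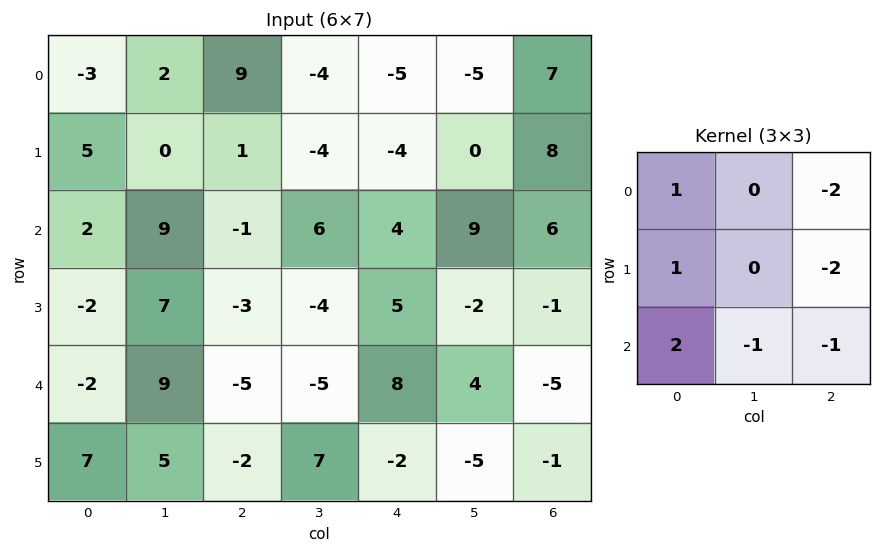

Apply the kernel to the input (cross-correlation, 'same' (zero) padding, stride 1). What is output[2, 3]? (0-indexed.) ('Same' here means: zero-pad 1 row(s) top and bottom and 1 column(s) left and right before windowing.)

-7

The receptive field on the zero-padded input at this output position is [1 -4 -4 / -1 6 4 / -3 -4 5]. Elementwise product with the kernel and sum: 1·1 + -4·-2 + -1·1 + 4·-2 + -3·2 + -4·-1 + 5·-1.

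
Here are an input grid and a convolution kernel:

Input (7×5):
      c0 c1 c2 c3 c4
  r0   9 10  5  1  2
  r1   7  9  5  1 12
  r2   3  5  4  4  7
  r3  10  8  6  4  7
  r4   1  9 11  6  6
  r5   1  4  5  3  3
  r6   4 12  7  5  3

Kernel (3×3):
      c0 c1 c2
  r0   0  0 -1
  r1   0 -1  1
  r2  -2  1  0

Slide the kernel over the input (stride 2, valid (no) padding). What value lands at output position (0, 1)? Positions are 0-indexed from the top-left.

5

The receptive field on the input at this output position is [5 1 2 / 5 1 12 / 4 4 7]. Elementwise product with the kernel and sum: 2·-1 + 1·-1 + 12·1 + 4·-2 + 4·1.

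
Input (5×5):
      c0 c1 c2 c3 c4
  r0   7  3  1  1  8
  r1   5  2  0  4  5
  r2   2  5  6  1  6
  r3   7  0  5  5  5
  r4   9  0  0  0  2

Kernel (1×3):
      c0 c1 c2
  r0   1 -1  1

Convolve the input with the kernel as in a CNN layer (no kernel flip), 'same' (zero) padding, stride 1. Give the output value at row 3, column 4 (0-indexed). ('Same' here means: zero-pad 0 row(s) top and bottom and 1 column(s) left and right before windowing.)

The receptive field on the zero-padded input at this output position is [5 5 0]. Elementwise product with the kernel and sum: 5·1 + 5·-1 + 0·1.

0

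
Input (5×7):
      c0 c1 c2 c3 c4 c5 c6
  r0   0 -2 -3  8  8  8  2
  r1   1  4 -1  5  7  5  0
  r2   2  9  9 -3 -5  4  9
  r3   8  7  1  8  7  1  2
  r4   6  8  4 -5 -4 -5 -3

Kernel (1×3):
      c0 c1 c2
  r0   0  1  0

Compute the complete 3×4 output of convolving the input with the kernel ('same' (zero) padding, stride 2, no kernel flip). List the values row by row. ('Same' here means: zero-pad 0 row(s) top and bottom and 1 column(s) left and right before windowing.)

0 -3 8 2
2 9 -5 9
6 4 -4 -3

Output[0,0]: The receptive field on the zero-padded input at this output position is [0 0 -2]. Elementwise product with the kernel and sum: 0·1.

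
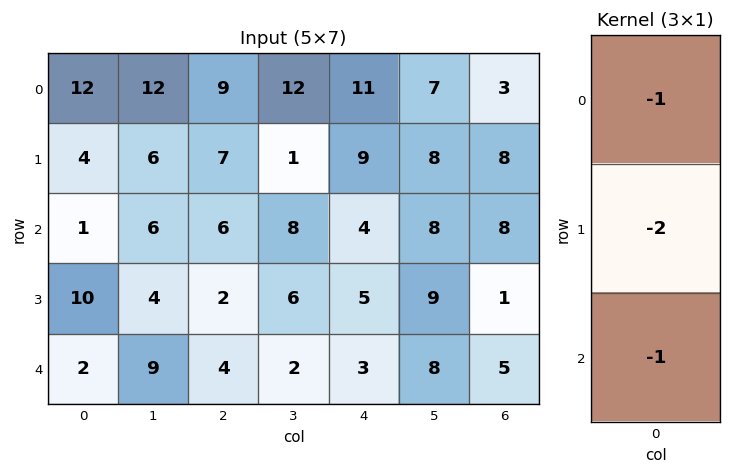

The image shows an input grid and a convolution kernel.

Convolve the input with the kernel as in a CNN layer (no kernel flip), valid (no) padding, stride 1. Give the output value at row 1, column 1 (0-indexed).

The receptive field on the input at this output position is [6 / 6 / 4]. Elementwise product with the kernel and sum: 6·-1 + 6·-2 + 4·-1.

-22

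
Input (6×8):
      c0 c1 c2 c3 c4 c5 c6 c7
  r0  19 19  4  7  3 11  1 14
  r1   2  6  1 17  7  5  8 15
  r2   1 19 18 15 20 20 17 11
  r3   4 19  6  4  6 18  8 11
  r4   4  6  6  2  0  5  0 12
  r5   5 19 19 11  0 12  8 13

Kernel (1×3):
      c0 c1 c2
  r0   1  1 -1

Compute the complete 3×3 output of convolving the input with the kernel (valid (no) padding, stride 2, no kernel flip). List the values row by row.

34 8 13
2 13 23
4 8 5

Output[0,0]: The receptive field on the input at this output position is [19 19 4]. Elementwise product with the kernel and sum: 19·1 + 19·1 + 4·-1.
Output[0,1]: The receptive field on the input at this output position is [4 7 3]. Elementwise product with the kernel and sum: 4·1 + 7·1 + 3·-1.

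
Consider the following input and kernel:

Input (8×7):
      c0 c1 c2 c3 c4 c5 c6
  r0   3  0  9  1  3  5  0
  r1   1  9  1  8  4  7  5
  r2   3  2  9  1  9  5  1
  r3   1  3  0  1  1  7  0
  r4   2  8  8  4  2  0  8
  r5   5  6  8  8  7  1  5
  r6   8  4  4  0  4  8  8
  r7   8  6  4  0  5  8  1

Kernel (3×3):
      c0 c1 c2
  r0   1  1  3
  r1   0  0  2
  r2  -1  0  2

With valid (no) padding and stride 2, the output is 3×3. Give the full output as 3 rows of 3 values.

Output[0,0]: The receptive field on the input at this output position is [3 0 9 / 1 9 1 / 3 2 9]. Elementwise product with the kernel and sum: 3·1 + 0·1 + 9·3 + 1·2 + 3·-1 + 9·2.

47 36 11
46 35 31
50 36 48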